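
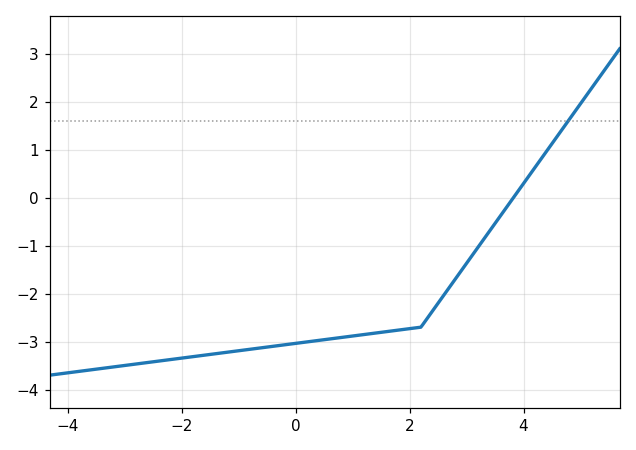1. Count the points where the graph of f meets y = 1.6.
1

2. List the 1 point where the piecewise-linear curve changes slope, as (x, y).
(2.2, -2.7)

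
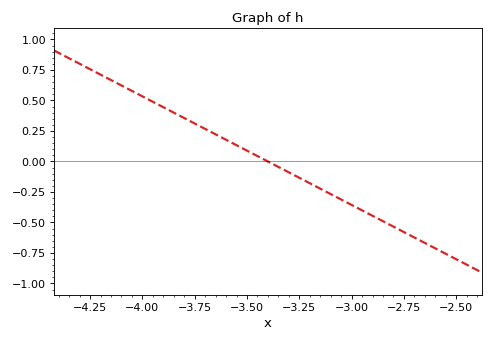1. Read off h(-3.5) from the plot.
0.089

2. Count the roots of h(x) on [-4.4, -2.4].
1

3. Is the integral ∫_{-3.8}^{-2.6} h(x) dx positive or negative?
negative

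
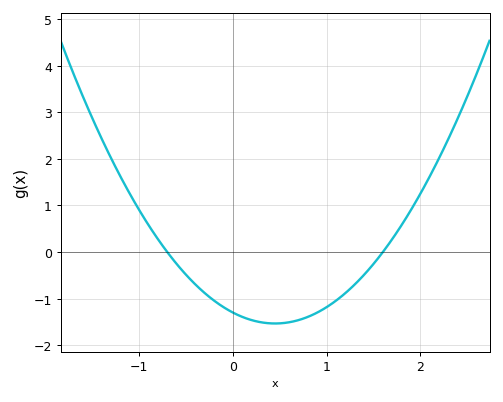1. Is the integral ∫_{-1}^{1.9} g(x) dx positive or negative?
negative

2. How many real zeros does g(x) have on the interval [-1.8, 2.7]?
2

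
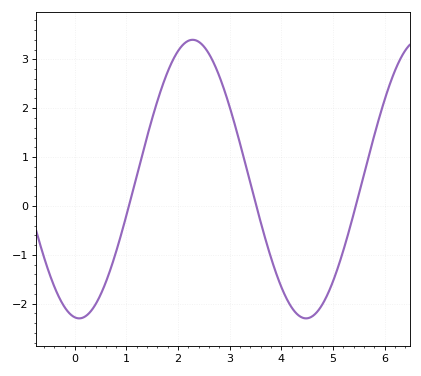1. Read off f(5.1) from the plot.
-1.2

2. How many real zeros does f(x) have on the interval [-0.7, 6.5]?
3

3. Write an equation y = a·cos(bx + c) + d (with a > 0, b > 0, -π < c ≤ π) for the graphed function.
y = 2.85cos(1.4x + 3) + 0.55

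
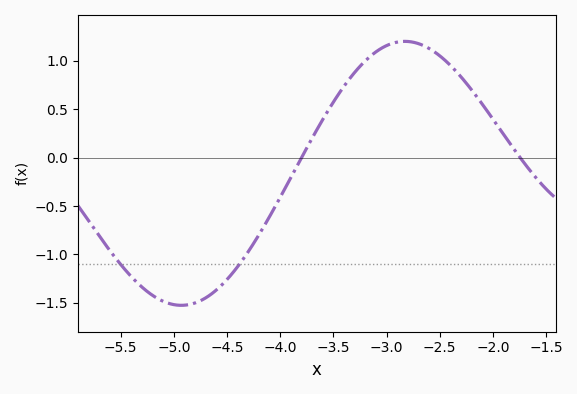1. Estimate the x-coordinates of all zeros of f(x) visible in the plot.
-3.8, -1.74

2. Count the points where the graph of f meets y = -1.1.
2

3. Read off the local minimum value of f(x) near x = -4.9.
-1.53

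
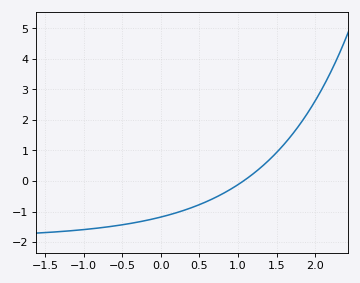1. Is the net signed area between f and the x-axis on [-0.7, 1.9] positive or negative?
negative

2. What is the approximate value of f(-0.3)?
-1.35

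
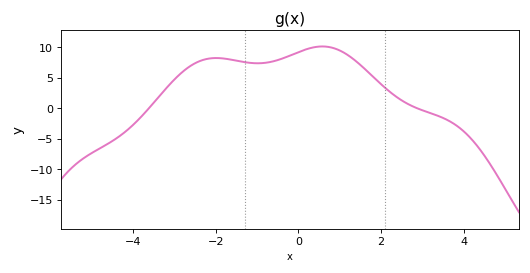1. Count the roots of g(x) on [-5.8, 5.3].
2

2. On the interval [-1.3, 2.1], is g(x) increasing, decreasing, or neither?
neither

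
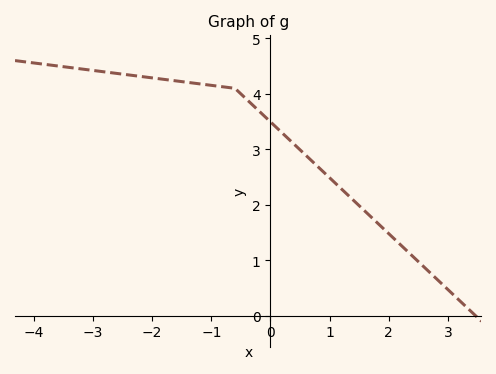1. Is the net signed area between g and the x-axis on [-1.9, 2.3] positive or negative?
positive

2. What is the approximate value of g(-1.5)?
4.2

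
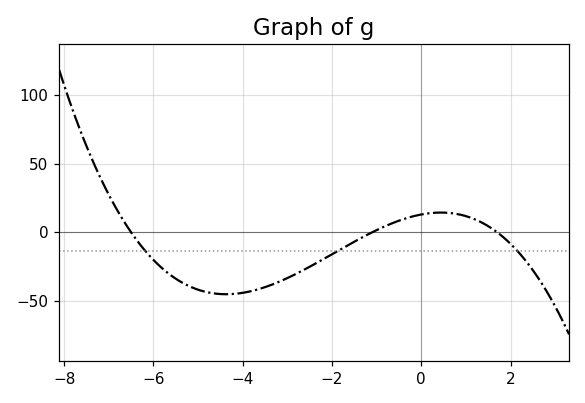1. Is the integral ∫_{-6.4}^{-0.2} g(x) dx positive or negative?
negative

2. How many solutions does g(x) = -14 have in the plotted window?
3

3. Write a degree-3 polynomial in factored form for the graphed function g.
y = -1.07(x + 6.5)(x + 1.1)(x - 1.7)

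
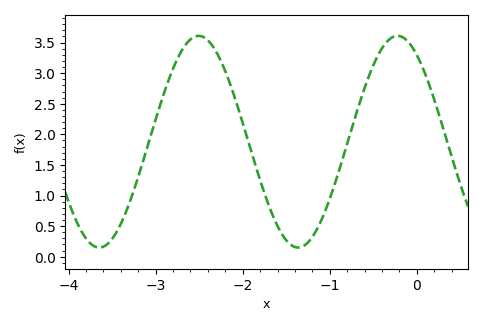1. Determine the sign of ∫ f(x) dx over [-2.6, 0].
positive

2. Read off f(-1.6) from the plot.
0.5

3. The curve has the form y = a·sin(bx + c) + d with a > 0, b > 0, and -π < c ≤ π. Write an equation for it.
y = 1.73sin(2.8x + 2.2) + 1.88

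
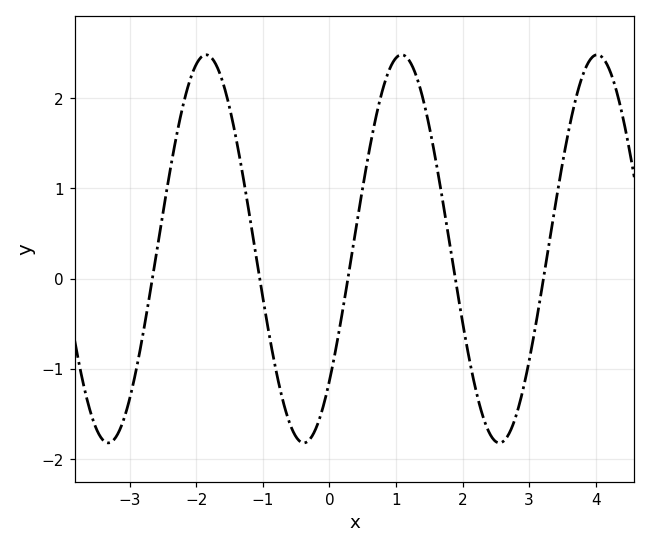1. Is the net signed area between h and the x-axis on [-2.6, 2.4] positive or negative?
positive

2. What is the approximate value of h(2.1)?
-0.9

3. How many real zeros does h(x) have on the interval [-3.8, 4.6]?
5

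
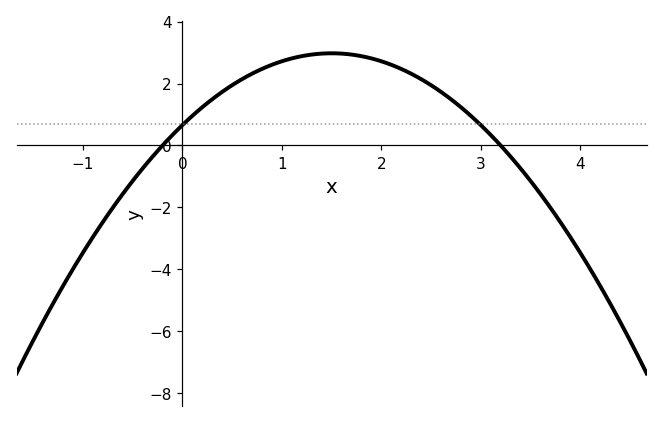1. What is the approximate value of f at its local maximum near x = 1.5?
3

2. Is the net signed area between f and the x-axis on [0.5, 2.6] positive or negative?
positive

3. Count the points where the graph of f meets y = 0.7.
2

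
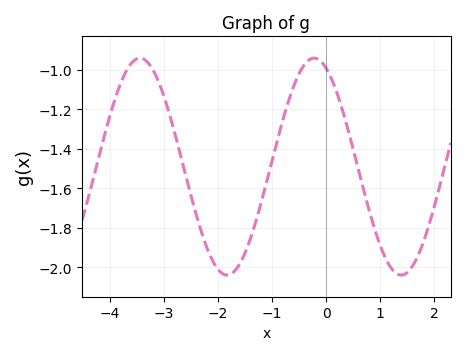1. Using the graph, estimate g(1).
-1.89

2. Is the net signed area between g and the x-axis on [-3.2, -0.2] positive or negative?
negative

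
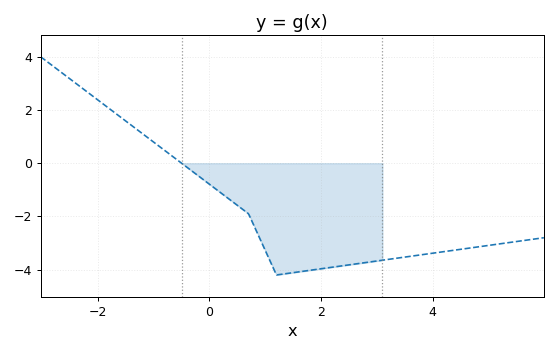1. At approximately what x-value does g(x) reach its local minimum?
1.2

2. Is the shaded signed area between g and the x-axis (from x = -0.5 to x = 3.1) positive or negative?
negative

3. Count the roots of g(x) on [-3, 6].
1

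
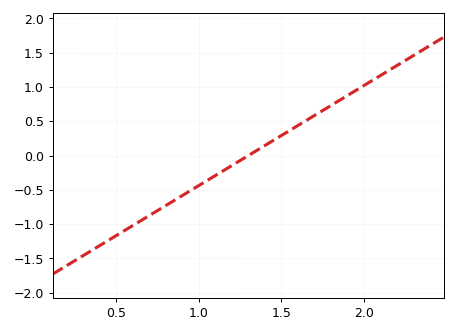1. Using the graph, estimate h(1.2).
-0.146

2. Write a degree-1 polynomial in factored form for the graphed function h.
y = 1.46(x - 1.3)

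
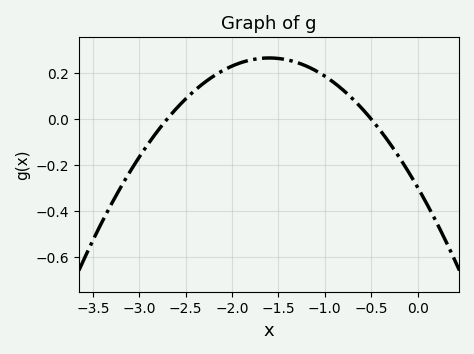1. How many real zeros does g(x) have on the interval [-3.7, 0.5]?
2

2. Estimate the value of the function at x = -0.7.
0.088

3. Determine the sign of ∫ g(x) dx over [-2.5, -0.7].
positive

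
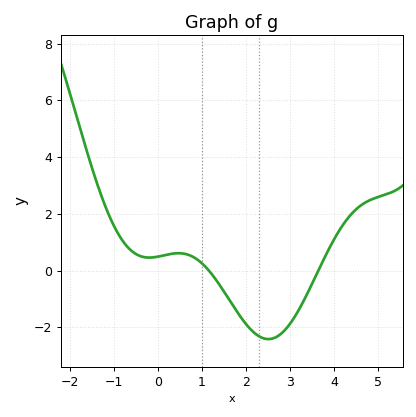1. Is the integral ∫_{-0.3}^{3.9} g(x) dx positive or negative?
negative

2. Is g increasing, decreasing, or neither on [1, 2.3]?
decreasing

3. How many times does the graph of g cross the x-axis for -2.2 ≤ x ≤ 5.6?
2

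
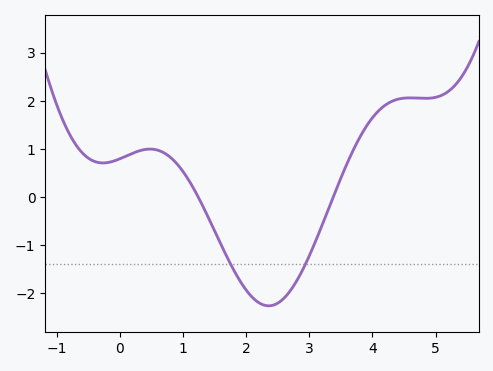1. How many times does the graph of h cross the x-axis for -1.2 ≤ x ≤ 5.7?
2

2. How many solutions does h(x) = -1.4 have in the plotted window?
2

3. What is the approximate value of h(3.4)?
0.1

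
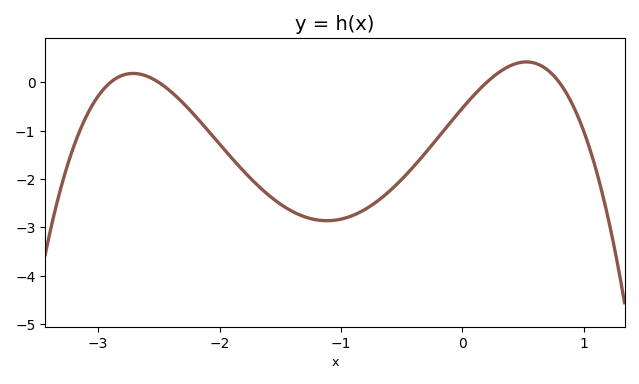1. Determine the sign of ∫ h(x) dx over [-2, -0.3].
negative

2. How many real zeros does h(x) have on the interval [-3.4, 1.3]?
4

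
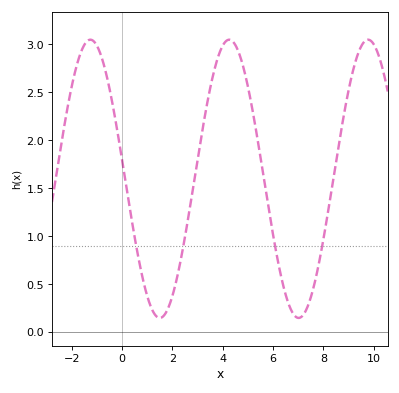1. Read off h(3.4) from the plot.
2.4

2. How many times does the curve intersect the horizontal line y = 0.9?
4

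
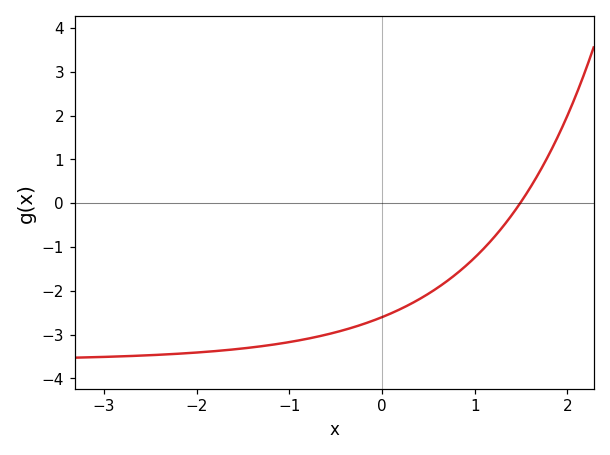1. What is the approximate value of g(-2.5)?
-3.5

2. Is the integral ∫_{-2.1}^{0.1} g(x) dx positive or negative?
negative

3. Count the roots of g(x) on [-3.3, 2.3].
1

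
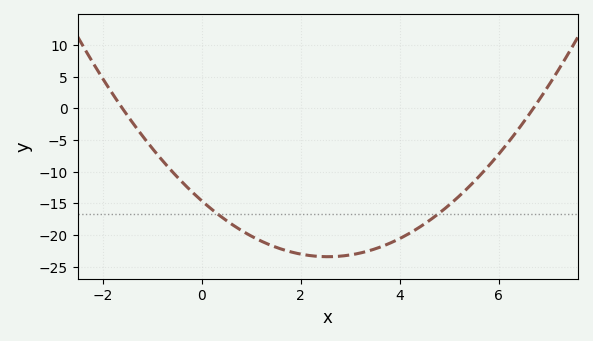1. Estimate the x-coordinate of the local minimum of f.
2.55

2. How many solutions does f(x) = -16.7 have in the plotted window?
2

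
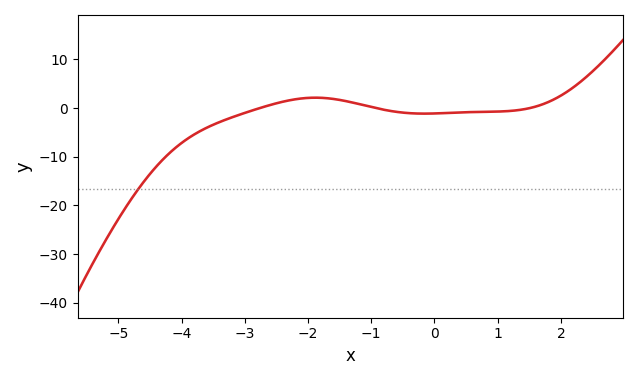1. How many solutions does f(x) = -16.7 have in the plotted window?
1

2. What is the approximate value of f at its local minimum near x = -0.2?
-1.14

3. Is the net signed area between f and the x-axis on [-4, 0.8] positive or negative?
negative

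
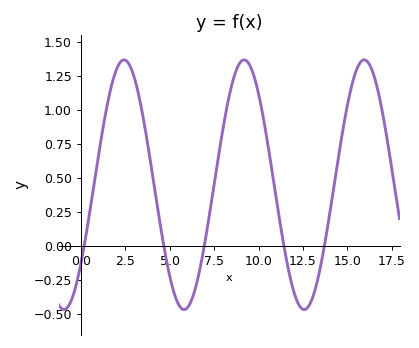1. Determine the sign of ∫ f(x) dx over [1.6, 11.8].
positive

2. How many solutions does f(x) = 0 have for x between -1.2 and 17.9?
5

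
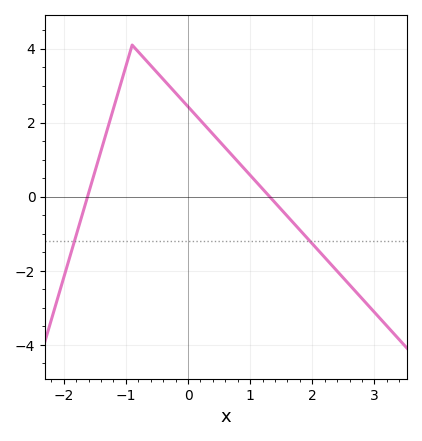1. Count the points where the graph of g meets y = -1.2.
2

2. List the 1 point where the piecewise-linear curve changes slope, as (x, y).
(-0.9, 4.1)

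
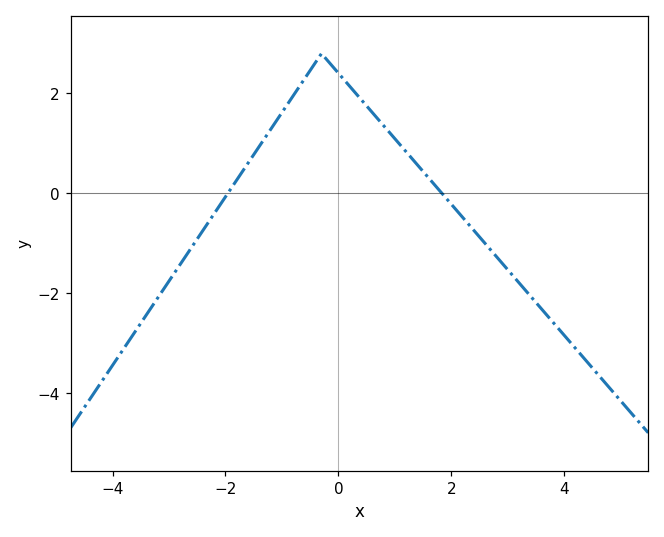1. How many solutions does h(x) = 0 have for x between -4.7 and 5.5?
2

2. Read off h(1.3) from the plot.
0.698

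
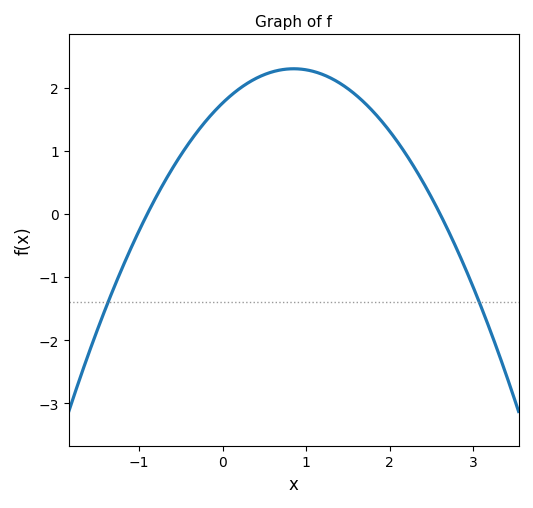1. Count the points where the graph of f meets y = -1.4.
2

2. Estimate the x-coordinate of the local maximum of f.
0.8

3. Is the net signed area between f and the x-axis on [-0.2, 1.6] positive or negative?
positive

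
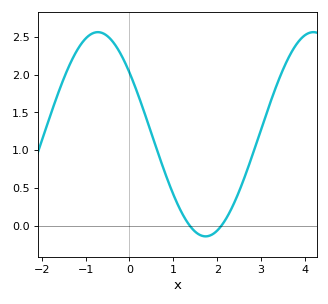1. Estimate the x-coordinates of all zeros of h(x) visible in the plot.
1.38, 2.09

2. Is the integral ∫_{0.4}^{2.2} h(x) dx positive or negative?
positive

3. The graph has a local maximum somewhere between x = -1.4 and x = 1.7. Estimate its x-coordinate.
-0.72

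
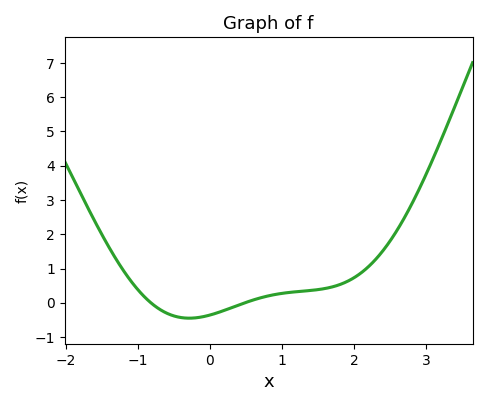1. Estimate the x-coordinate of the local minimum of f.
-0.284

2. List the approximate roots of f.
-0.817, 0.487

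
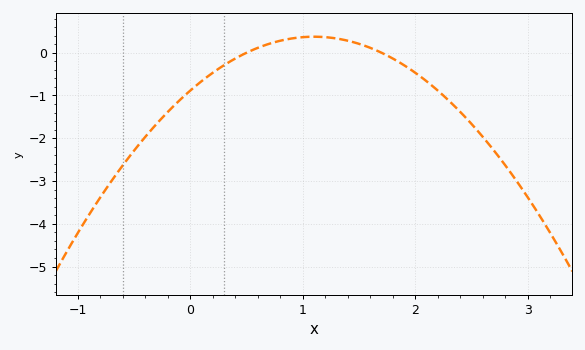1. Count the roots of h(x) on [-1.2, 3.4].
2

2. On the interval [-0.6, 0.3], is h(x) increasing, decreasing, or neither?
increasing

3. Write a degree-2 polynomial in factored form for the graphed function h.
y = -1.04(x - 0.5)(x - 1.7)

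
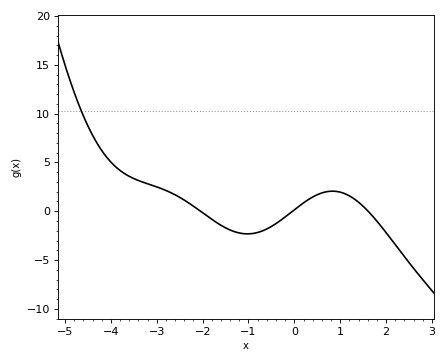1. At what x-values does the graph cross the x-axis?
-2, 0, 1.6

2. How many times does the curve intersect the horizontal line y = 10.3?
1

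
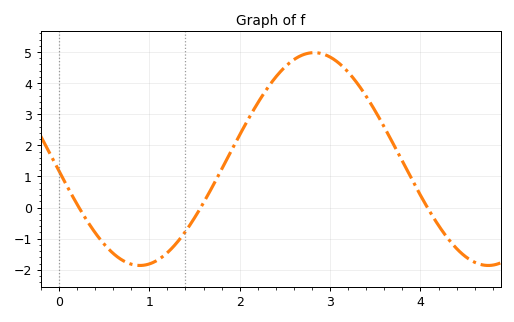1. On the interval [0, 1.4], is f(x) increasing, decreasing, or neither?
neither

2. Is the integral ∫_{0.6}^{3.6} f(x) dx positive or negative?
positive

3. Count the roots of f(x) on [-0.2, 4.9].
3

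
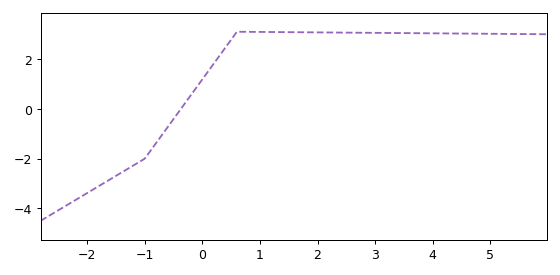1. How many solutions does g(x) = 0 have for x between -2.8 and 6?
1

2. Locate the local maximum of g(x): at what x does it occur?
0.603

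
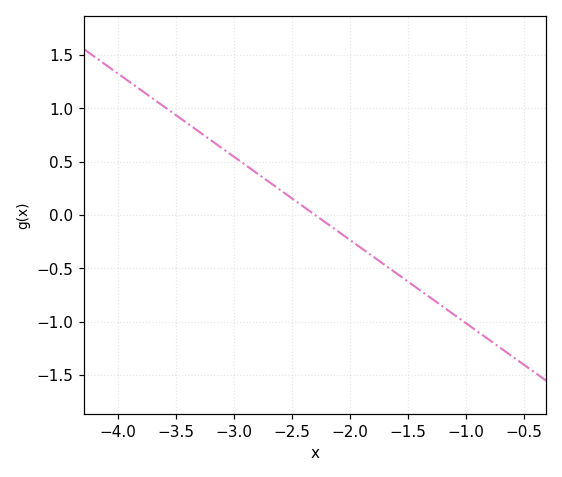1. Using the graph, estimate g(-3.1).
0.624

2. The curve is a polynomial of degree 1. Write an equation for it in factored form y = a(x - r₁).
y = -0.78(x + 2.3)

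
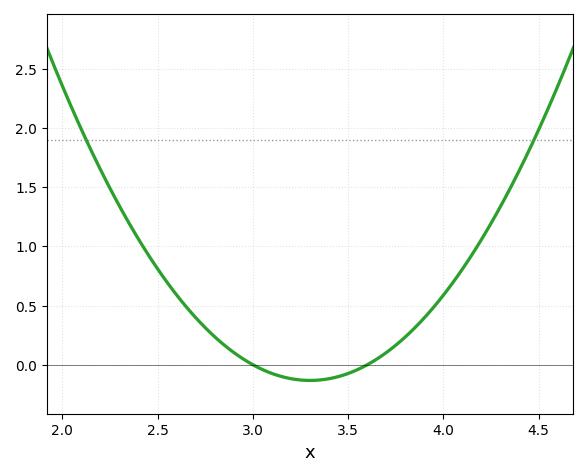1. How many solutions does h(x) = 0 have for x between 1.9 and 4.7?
2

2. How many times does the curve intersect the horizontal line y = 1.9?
2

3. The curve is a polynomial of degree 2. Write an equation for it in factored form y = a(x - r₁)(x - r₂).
y = 1.47(x - 3)(x - 3.6)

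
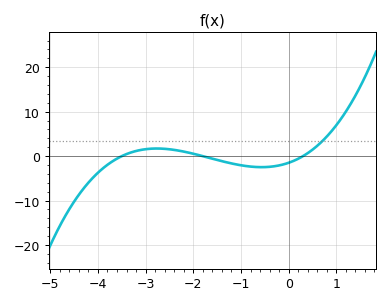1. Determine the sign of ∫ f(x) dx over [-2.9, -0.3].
negative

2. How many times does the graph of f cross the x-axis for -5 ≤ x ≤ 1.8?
3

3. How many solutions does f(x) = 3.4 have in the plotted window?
1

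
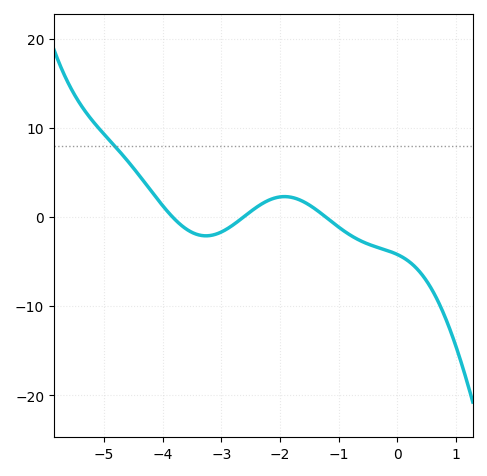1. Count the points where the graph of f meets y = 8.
1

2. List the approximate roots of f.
-3.8, -2.6, -1.2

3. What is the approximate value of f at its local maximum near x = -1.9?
2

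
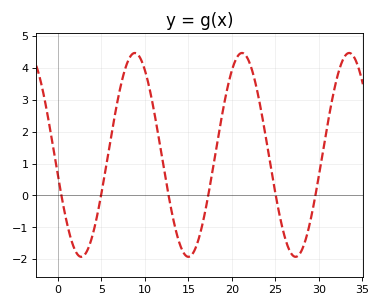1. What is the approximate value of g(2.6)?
-1.9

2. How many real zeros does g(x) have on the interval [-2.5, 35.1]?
6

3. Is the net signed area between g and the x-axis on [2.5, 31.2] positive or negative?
positive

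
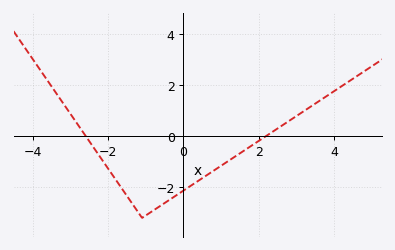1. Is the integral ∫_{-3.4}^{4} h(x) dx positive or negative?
negative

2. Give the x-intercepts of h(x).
-2.6, 2.2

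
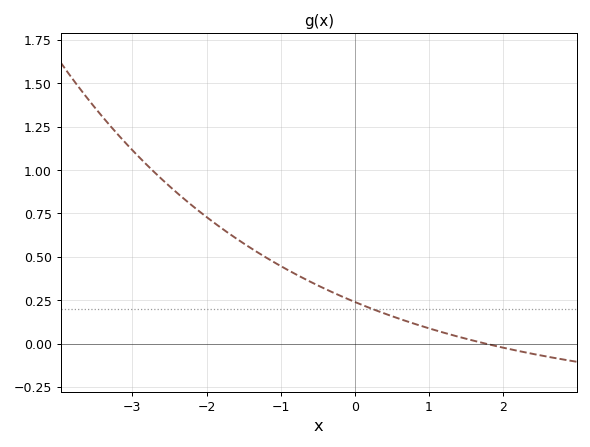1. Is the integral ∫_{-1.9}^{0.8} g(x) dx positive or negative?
positive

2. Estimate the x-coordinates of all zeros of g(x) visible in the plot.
1.76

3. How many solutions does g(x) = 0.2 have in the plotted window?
1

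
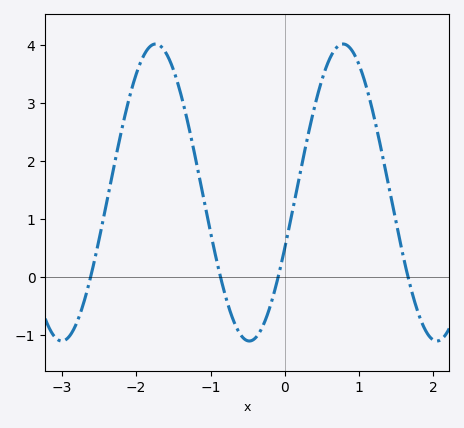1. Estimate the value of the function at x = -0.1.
-0.059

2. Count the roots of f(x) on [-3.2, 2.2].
4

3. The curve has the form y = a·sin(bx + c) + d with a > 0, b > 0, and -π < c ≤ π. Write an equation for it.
y = 2.56sin(2.49x - 0.382) + 1.45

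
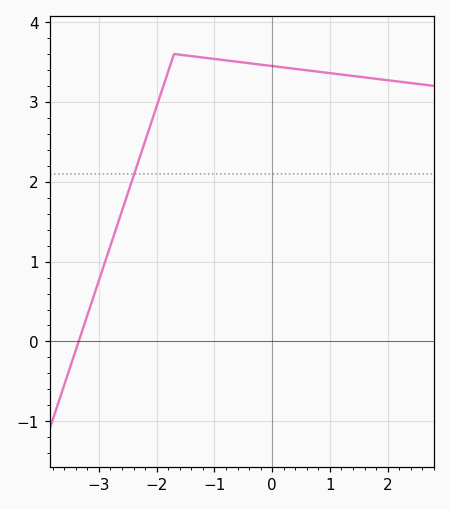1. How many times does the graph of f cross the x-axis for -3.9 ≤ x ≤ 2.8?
1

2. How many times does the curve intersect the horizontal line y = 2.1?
1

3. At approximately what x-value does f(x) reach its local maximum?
-1.7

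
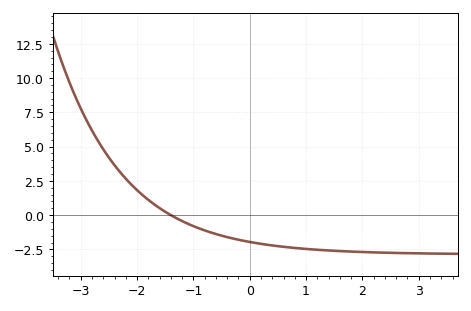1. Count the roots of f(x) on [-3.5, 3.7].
1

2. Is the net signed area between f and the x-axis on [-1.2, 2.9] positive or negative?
negative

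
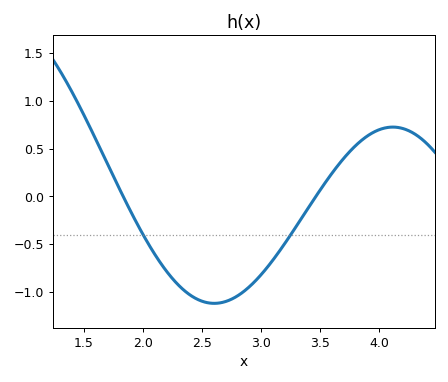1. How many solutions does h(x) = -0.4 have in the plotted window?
2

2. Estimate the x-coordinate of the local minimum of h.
2.6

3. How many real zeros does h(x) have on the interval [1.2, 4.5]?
2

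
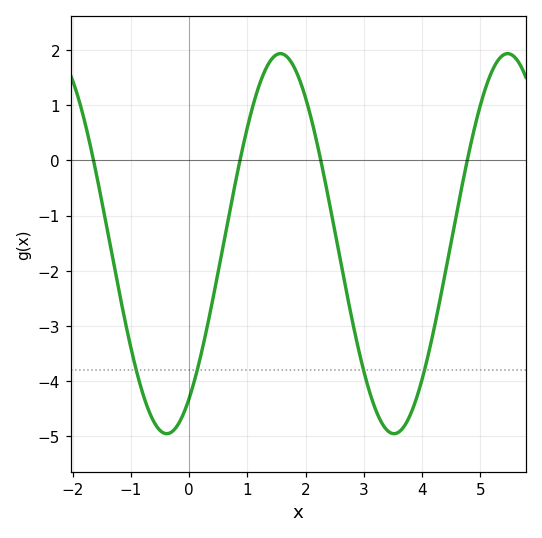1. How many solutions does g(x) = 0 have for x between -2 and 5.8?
4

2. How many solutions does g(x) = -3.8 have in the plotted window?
4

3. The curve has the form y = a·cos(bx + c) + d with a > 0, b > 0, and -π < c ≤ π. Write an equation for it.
y = 3.45cos(1.6x - 2.5) - 1.51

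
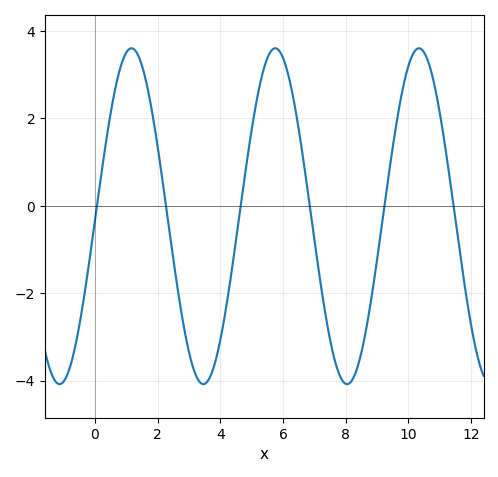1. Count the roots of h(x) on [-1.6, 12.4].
6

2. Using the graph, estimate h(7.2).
-1.77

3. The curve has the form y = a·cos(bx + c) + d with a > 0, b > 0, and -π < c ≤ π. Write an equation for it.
y = 3.84cos(1.37x - 1.6) - 0.24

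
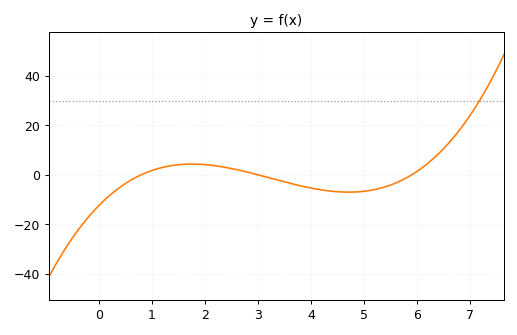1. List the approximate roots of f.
0.8, 3, 5.8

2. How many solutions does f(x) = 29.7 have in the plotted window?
1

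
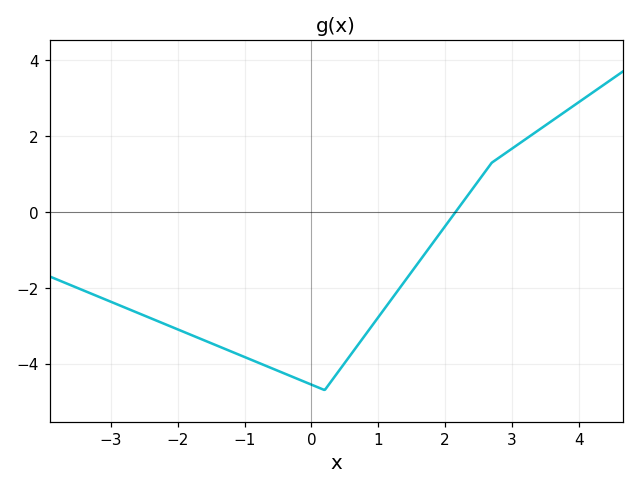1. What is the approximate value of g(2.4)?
0.58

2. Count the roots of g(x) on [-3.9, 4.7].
1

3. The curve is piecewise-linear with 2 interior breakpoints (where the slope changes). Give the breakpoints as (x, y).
(0.2, -4.7); (2.7, 1.3)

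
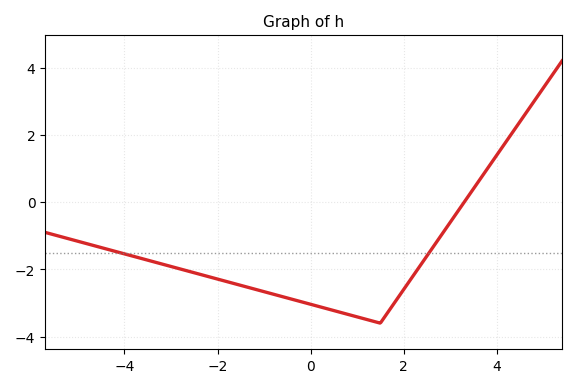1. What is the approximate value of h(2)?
-2.6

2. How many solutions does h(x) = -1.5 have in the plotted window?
2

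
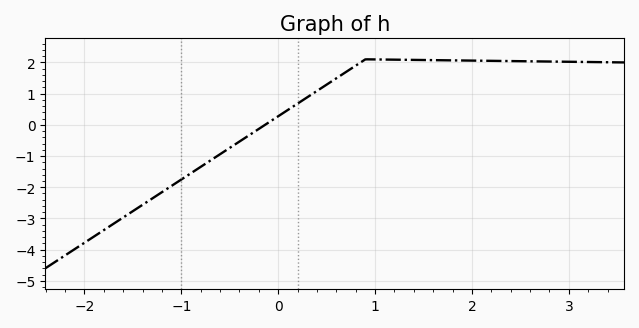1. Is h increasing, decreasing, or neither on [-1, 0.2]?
increasing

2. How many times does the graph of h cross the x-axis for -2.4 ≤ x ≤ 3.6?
1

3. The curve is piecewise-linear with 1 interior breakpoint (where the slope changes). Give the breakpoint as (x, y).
(0.9, 2.1)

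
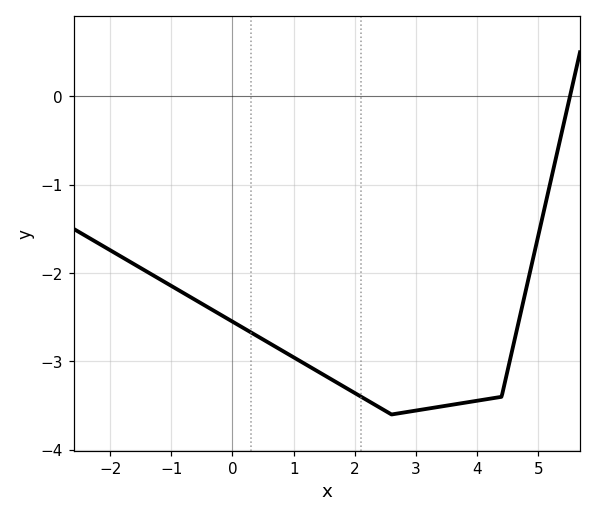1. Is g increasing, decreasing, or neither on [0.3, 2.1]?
decreasing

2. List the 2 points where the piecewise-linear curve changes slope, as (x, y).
(2.6, -3.6); (4.4, -3.4)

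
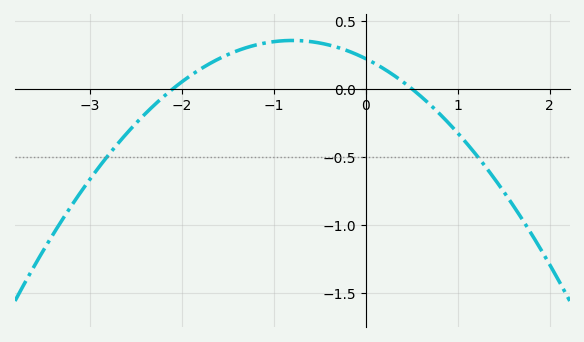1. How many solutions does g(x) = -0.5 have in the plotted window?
2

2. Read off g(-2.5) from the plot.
-0.25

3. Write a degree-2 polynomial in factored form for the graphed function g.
y = -0.21(x + 2.1)(x - 0.5)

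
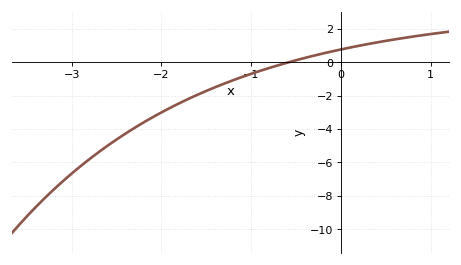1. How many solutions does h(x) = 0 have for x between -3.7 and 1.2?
1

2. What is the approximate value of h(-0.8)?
-0.352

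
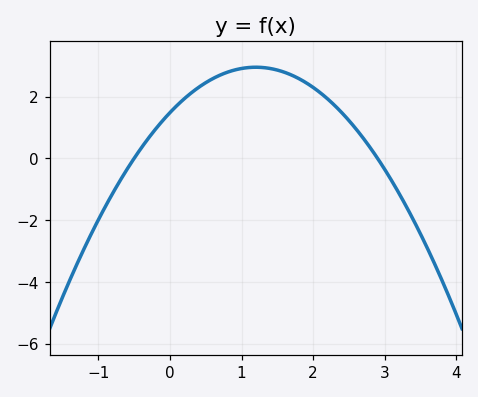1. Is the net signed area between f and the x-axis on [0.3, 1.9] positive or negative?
positive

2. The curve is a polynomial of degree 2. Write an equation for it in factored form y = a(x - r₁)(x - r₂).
y = -1.02(x + 0.5)(x - 2.9)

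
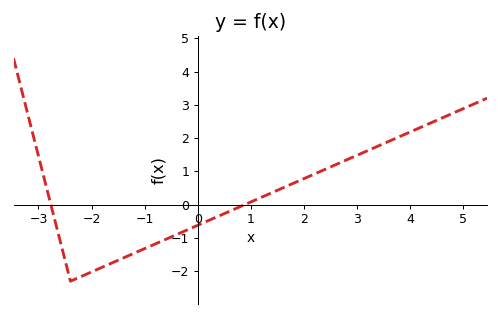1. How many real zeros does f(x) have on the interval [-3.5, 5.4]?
2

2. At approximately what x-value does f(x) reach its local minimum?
-2.4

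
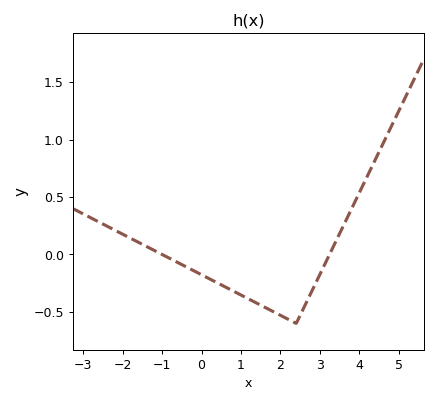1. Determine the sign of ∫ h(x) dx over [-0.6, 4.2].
negative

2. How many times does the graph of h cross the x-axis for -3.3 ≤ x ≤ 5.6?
2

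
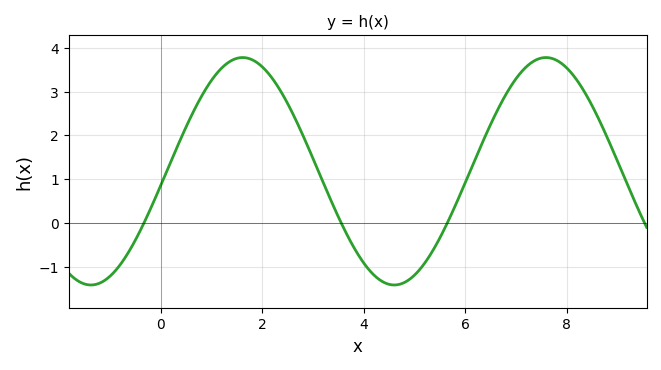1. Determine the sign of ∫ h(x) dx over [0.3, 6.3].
positive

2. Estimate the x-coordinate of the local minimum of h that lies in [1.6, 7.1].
4.6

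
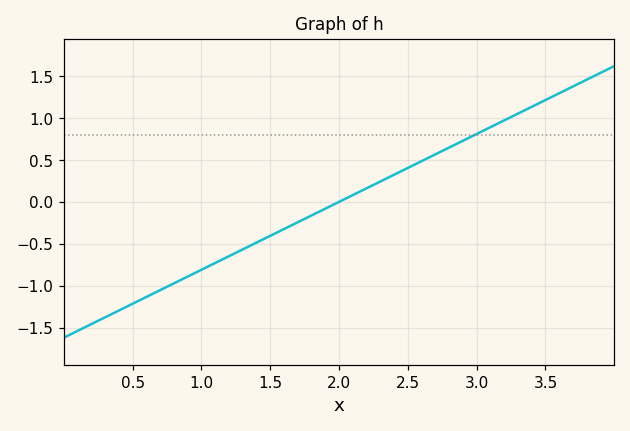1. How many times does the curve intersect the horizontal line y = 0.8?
1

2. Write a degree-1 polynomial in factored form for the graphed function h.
y = 0.81(x - 2)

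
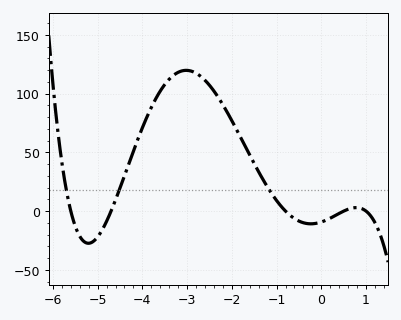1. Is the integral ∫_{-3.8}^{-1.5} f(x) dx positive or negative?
positive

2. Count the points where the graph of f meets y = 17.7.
3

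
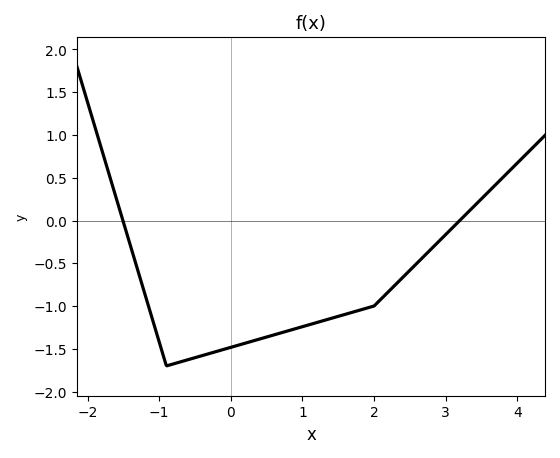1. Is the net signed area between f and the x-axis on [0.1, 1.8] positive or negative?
negative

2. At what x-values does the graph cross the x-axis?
-1.51, 3.2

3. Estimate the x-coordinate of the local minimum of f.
-0.9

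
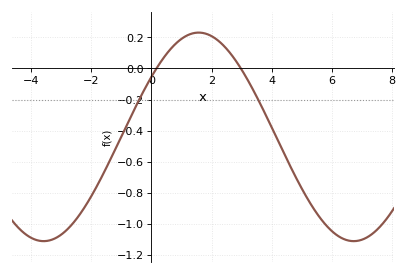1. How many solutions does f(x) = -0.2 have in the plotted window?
2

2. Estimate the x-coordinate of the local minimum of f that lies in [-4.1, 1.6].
-3.57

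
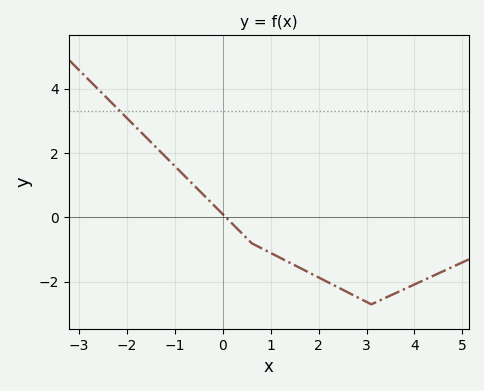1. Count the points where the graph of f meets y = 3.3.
1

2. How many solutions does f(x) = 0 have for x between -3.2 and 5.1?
1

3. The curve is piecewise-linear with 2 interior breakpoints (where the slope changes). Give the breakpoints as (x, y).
(0.6, -0.8); (3.1, -2.7)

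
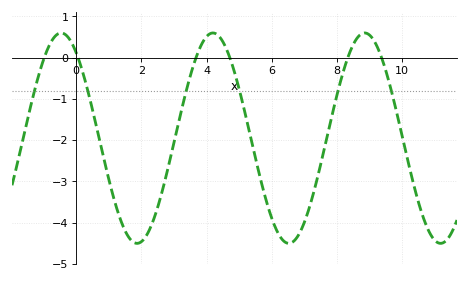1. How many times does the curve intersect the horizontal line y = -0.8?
6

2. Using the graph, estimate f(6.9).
-4.2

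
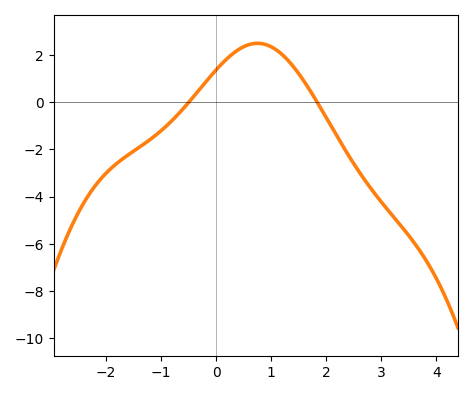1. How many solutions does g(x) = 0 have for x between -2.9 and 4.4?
2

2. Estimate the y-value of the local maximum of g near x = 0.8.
2.4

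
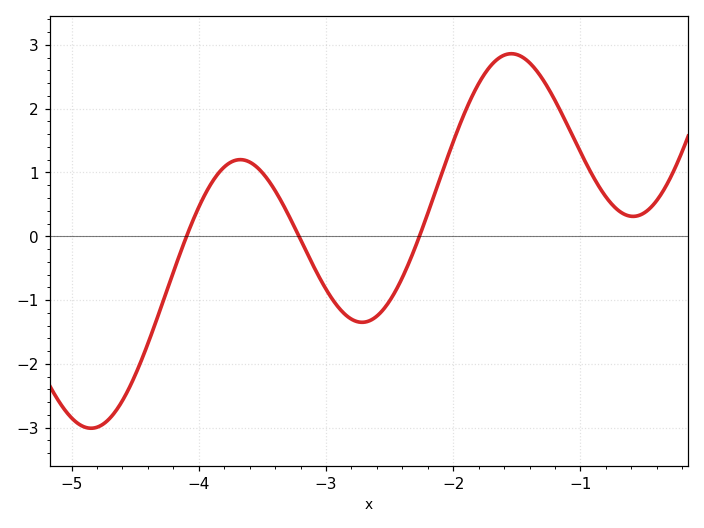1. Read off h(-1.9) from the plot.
2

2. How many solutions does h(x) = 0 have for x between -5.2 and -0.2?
3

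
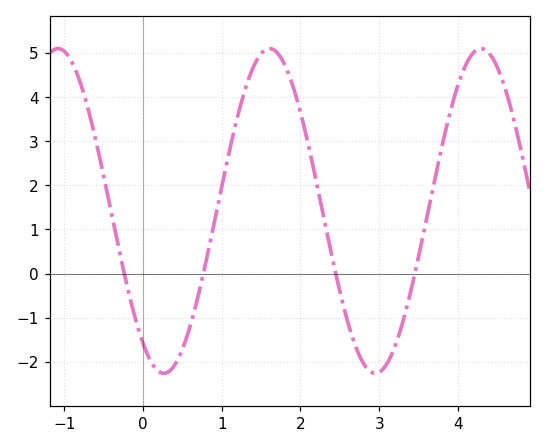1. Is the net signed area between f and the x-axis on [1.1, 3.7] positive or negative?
positive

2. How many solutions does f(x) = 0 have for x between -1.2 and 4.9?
4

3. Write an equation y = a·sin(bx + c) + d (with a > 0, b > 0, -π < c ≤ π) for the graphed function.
y = 3.68sin(2.34x - 2.19) + 1.42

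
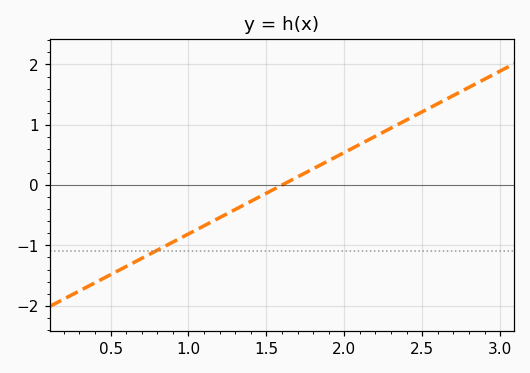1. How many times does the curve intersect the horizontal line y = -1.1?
1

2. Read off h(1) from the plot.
-0.81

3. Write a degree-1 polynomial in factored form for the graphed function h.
y = 1.35(x - 1.6)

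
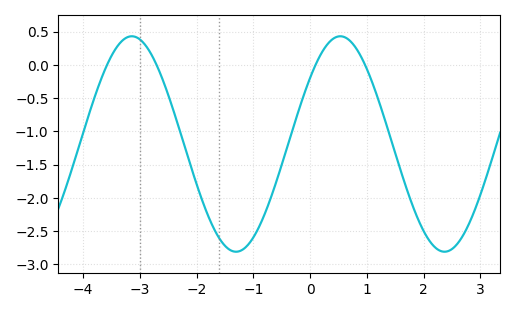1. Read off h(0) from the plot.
-0.196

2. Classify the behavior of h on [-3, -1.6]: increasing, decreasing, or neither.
decreasing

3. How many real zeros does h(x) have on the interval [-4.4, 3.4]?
4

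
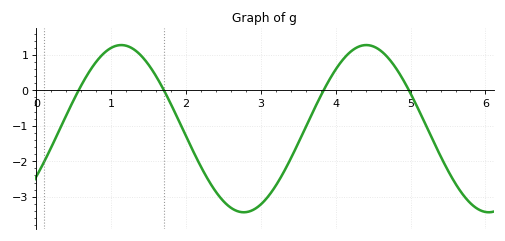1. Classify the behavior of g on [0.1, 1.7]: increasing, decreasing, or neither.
neither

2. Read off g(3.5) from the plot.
-1.5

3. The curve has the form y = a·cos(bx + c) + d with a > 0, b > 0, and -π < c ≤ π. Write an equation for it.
y = 2.36cos(1.9x - 2.2) - 1.08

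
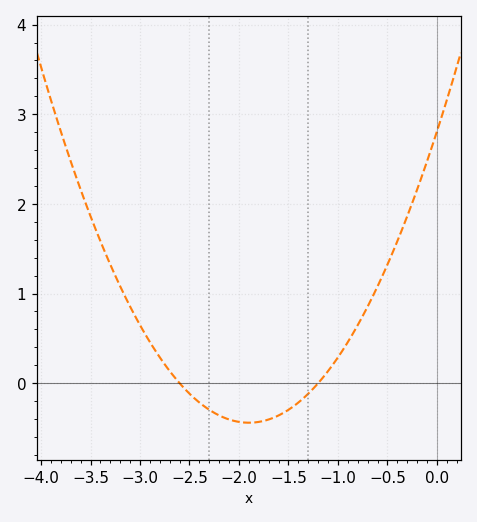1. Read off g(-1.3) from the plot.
-0.117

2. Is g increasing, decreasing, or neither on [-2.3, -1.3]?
neither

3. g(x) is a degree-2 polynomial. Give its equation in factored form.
y = 0.9(x + 2.6)(x + 1.2)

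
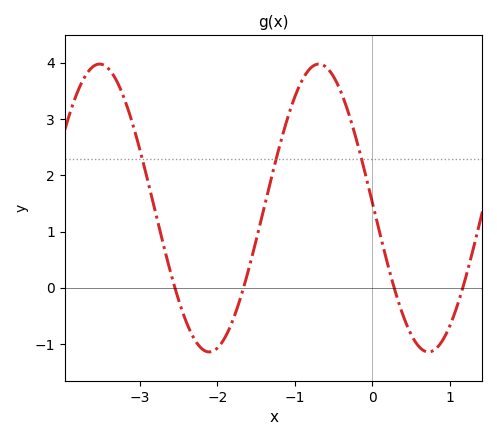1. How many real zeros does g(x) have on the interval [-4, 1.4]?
4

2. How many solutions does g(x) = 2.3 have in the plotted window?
3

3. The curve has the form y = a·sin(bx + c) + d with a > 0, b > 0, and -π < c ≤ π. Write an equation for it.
y = 2.56sin(2.2x + 3.1) + 1.42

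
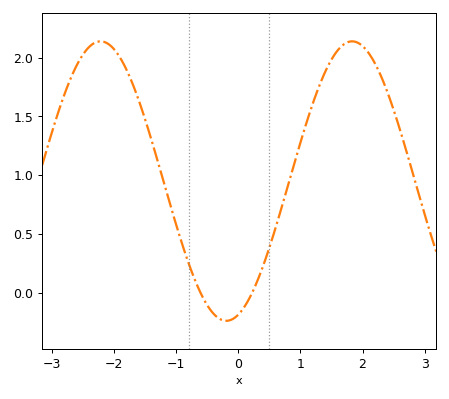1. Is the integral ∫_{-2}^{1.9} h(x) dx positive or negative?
positive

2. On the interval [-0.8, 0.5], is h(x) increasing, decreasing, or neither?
neither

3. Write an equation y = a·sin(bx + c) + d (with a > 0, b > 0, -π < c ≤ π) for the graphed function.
y = 1.19sin(1.6x - 1.3) + 0.95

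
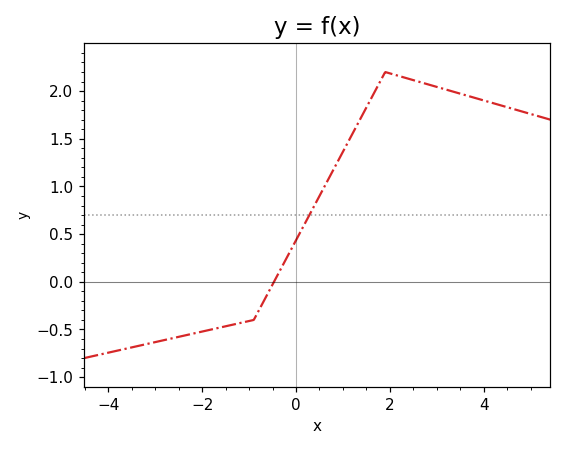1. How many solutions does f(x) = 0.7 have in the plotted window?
1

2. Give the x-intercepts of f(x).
-0.469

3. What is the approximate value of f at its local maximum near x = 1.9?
2.2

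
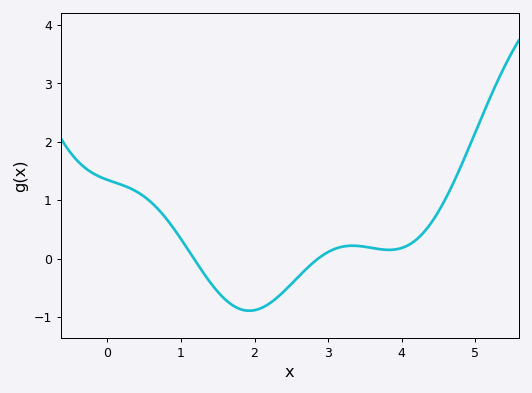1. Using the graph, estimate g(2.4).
-0.6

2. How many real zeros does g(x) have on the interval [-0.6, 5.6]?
2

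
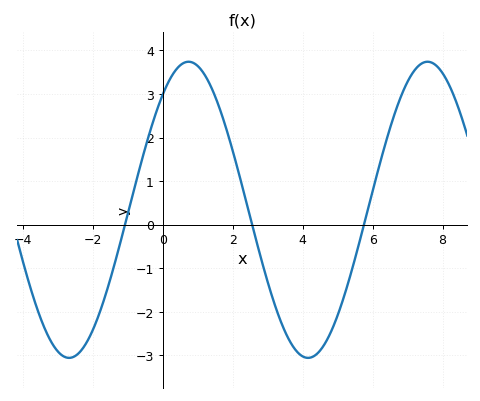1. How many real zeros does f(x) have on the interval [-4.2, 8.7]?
3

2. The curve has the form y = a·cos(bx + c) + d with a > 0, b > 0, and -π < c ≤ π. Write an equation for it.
y = 3.4cos(0.92x - 0.682) + 0.34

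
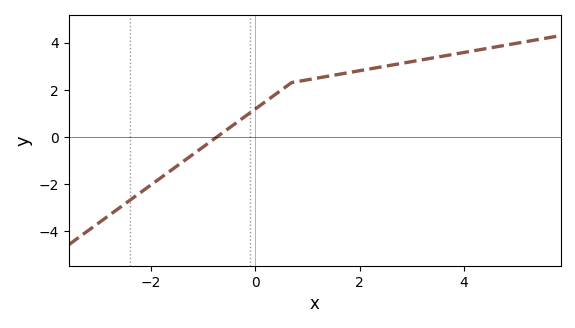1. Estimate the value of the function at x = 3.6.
3.42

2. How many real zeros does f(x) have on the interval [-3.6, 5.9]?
1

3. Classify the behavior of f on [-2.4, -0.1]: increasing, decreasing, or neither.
increasing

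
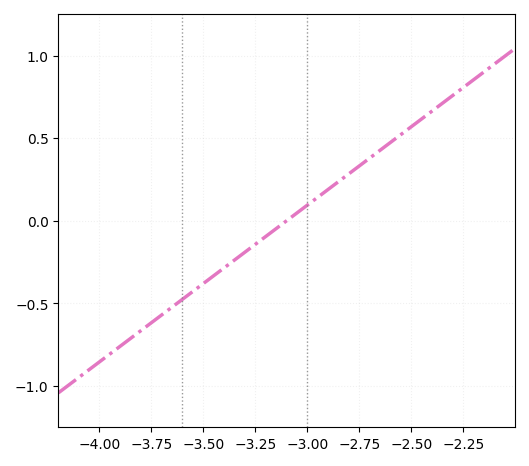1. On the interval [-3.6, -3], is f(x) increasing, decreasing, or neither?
increasing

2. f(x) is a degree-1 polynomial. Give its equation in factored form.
y = 0.95(x + 3.1)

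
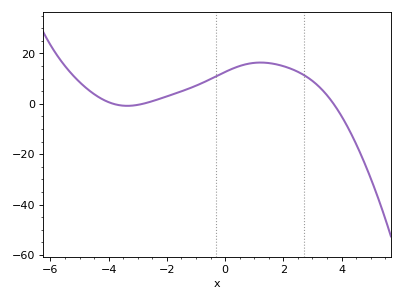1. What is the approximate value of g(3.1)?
8.14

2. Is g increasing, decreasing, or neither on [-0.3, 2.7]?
neither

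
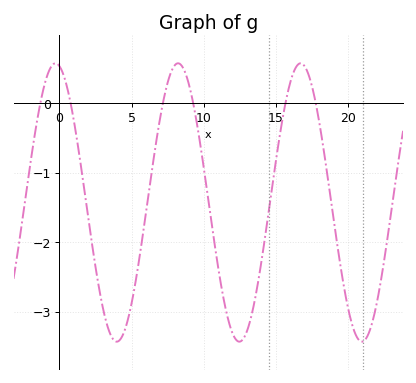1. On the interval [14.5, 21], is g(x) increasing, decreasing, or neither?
neither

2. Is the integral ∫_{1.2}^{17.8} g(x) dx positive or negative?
negative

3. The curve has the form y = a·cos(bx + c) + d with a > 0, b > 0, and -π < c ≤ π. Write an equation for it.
y = 2cos(0.74x + 0.2) - 1.43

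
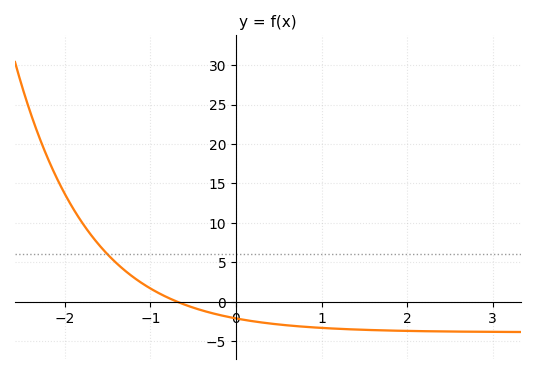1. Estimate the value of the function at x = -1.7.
8.5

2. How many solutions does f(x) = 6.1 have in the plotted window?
1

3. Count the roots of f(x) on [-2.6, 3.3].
1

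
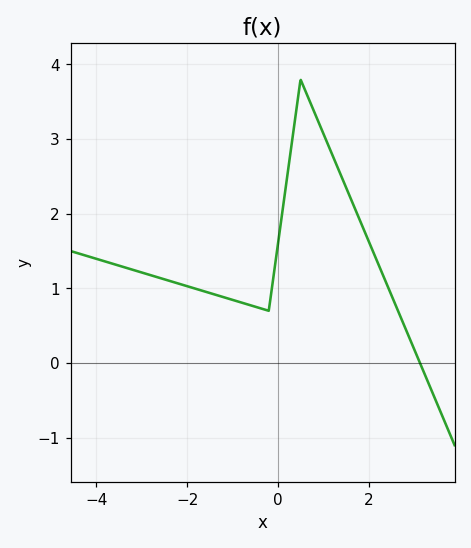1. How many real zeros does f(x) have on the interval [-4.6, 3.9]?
1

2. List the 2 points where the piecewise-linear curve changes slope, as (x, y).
(-0.2, 0.7); (0.5, 3.8)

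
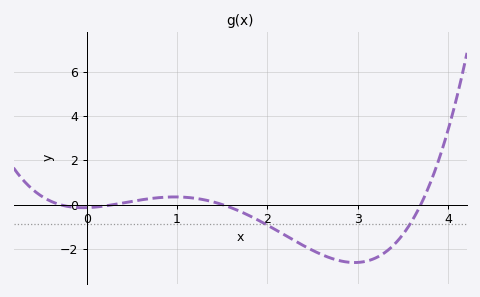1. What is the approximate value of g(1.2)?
0.2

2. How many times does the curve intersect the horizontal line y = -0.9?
2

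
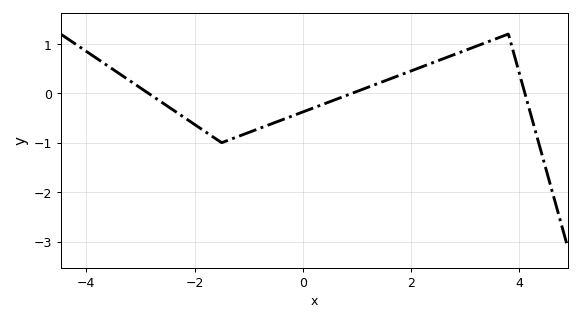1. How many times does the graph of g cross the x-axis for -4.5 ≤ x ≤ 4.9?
3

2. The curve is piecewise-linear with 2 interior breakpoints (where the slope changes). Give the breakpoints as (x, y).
(-1.5, -1); (3.8, 1.2)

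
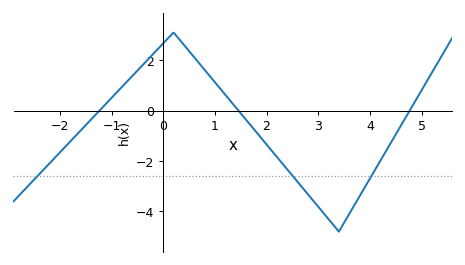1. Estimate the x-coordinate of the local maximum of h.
0.2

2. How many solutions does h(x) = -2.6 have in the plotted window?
3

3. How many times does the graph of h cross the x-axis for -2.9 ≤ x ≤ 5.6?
3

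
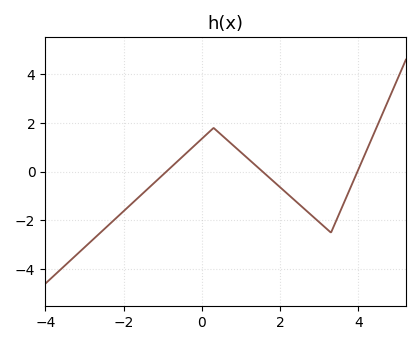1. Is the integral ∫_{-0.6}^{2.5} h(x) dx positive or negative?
positive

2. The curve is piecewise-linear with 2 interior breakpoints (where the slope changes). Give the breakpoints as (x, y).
(0.3, 1.8); (3.3, -2.5)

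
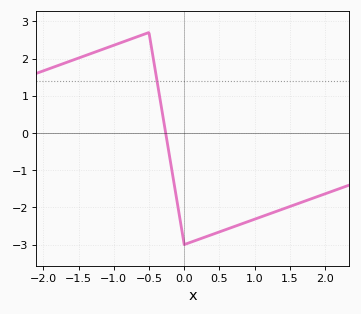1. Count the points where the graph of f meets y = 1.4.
1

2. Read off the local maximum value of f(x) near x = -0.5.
2.7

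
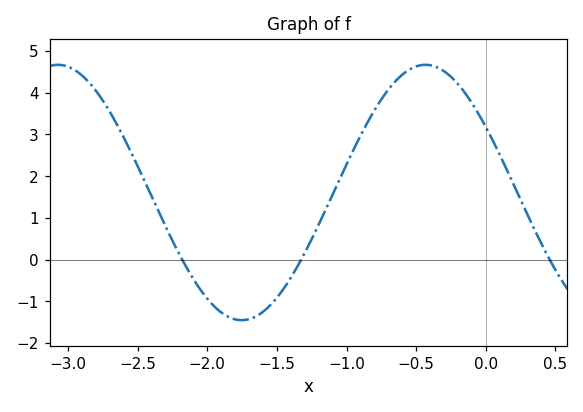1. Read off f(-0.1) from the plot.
3.8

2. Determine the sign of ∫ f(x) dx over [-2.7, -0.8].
positive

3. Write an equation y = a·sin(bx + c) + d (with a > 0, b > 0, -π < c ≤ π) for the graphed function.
y = 3.06sin(2.4x + 2.6) + 1.61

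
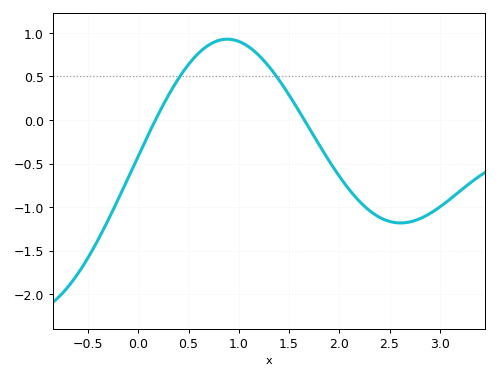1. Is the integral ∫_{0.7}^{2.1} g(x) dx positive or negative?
positive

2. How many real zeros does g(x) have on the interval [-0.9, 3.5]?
2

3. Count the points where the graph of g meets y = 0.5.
2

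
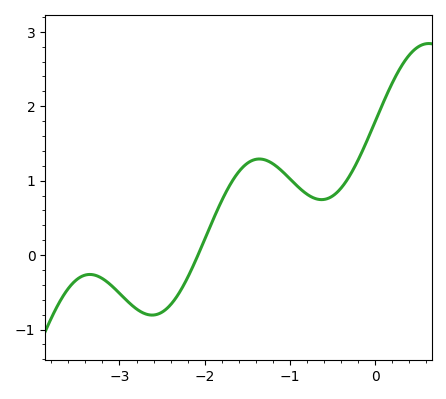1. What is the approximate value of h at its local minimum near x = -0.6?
0.7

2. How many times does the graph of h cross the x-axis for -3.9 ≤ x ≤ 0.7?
1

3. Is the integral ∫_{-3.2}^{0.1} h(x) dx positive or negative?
positive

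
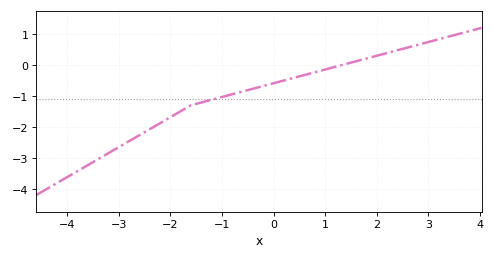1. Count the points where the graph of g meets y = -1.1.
1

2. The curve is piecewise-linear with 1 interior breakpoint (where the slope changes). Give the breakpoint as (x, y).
(-1.6, -1.3)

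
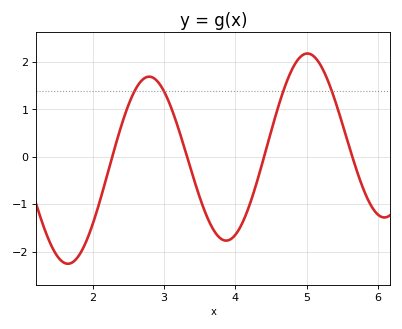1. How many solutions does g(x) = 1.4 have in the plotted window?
4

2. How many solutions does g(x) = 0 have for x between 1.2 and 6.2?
4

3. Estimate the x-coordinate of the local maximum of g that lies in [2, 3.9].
2.79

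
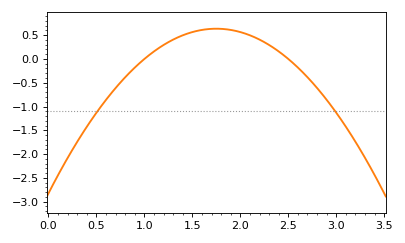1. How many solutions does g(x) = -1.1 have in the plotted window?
2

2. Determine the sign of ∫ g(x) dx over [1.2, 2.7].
positive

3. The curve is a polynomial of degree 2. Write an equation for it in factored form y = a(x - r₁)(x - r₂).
y = -1.13(x - 1)(x - 2.5)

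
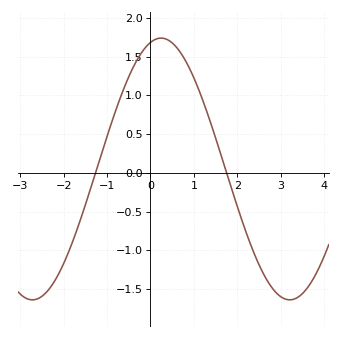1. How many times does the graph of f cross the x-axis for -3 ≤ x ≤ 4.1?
2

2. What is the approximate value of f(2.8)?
-1.5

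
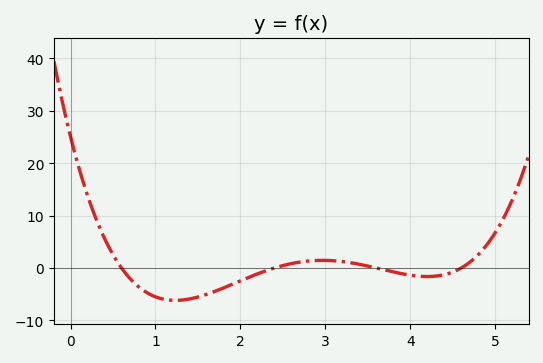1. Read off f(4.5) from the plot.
-1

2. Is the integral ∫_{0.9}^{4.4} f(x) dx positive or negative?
negative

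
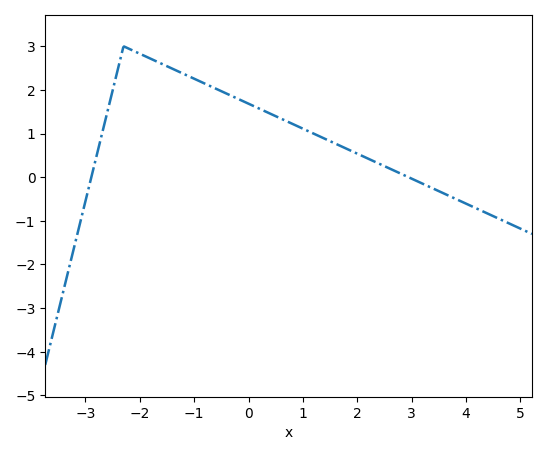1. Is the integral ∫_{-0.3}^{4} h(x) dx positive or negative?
positive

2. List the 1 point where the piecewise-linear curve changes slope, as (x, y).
(-2.3, 3)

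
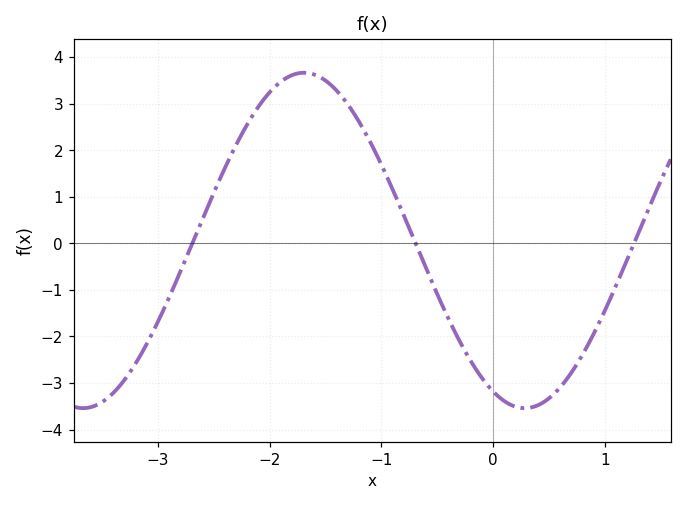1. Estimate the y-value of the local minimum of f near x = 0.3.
-3.54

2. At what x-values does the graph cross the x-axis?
-2.69, -0.694, 1.26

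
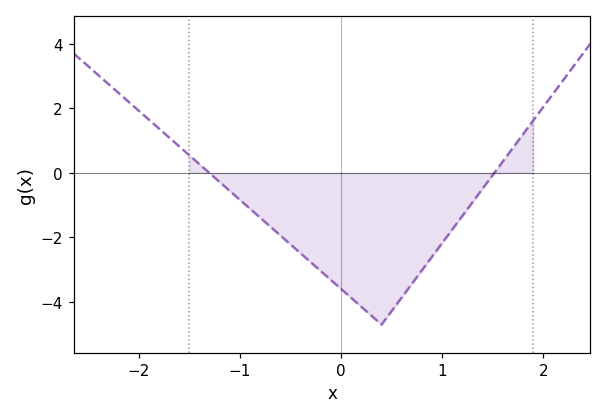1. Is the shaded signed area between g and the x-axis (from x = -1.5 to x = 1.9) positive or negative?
negative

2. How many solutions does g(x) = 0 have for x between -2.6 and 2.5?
2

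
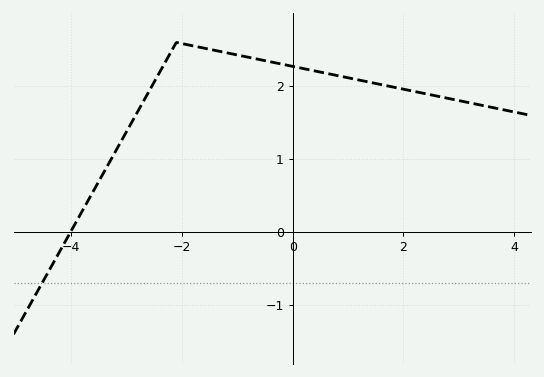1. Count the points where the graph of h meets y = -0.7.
1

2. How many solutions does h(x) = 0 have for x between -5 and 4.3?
1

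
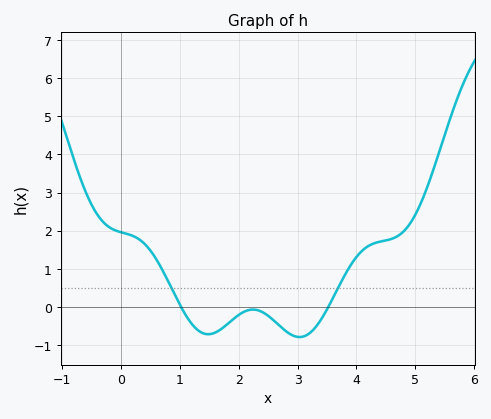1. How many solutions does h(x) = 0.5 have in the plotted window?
2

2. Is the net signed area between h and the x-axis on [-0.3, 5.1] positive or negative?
positive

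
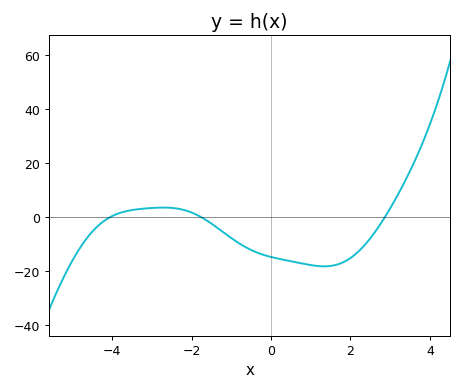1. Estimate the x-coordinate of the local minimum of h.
1.4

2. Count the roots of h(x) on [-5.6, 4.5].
3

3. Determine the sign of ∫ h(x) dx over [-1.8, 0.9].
negative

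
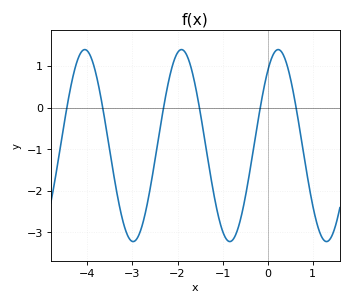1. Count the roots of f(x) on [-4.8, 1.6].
6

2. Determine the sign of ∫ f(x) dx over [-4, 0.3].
negative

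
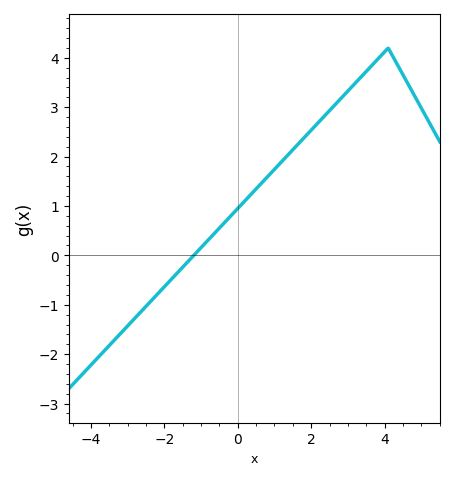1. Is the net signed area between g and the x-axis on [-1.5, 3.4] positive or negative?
positive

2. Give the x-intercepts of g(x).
-1.2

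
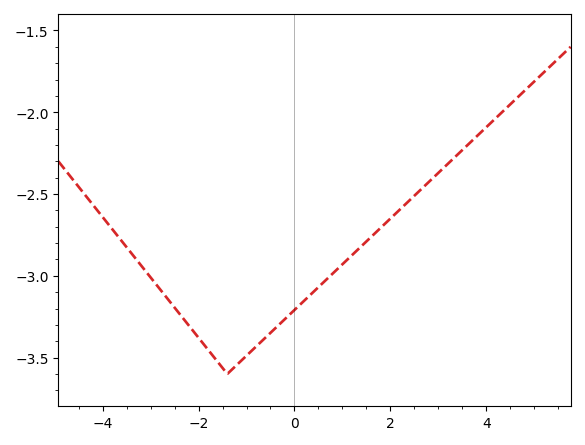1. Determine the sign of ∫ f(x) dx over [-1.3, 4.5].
negative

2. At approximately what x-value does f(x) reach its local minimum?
-1.4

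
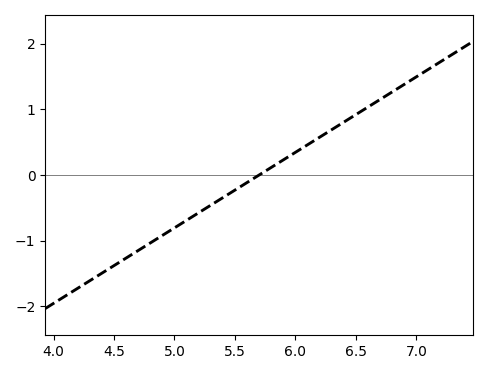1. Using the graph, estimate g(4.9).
-0.9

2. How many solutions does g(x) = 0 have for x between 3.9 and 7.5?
1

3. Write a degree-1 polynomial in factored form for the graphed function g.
y = 1.15(x - 5.7)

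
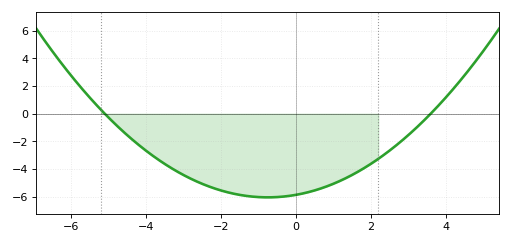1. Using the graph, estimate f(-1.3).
-6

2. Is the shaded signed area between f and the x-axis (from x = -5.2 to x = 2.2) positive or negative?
negative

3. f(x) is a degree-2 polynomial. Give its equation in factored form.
y = 0.32(x + 5.1)(x - 3.6)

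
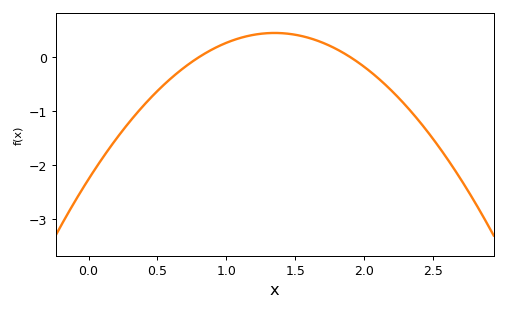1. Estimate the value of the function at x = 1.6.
0.4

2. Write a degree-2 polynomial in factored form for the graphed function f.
y = -1.49(x - 0.8)(x - 1.9)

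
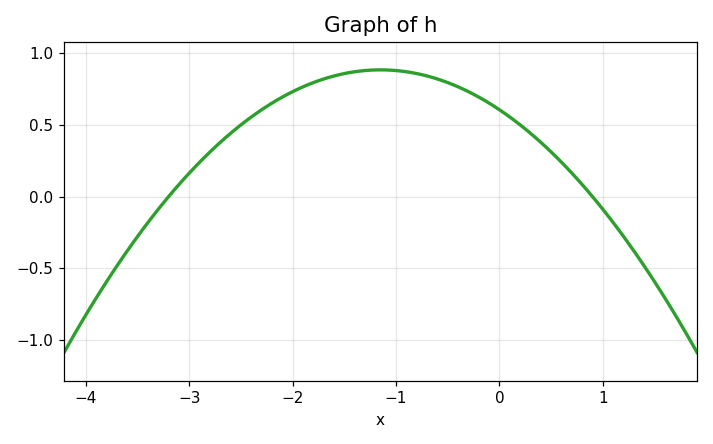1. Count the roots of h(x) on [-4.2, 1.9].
2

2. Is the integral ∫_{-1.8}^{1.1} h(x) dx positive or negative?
positive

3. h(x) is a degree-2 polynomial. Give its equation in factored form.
y = -0.21(x + 3.2)(x - 0.9)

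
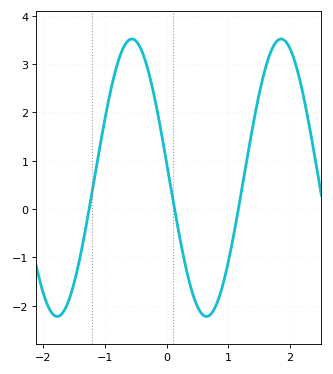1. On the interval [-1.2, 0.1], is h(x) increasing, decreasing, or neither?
neither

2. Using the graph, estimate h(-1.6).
-1.9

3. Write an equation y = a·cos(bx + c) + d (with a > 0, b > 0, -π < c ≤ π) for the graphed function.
y = 2.87cos(2.6x + 1.5) + 0.65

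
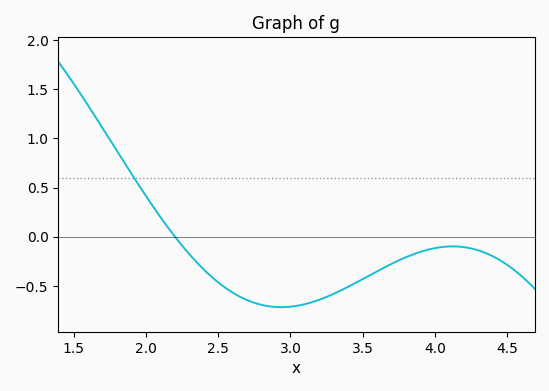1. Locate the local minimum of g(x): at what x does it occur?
2.95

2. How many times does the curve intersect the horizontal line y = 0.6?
1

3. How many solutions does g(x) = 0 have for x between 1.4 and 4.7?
1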